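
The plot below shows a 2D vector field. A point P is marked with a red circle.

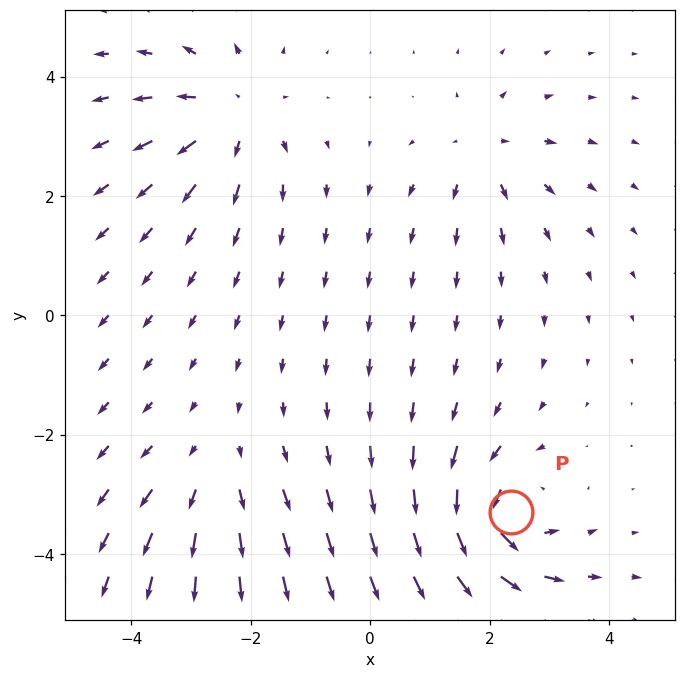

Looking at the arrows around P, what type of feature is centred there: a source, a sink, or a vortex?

At P (2.4, -3.3) the arrows circulate counterclockwise. Divergence ≈0, curl about +7 — near-zero divergence with nonzero curl is a vortex.

vortex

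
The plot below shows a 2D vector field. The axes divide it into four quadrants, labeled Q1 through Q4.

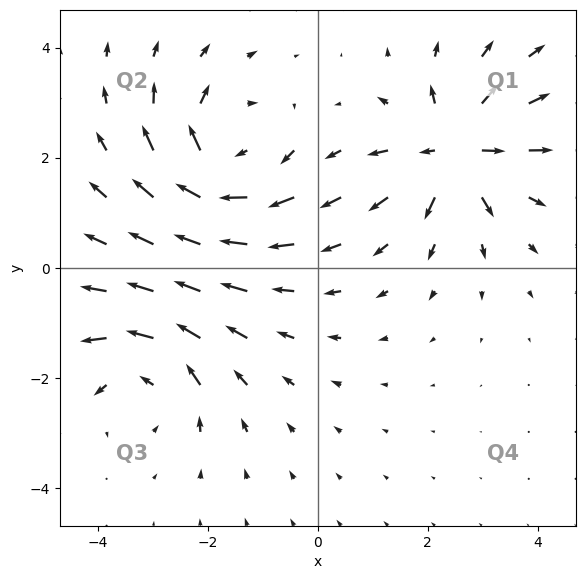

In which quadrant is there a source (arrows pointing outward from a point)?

The source sits at approximately (2.5, 2.1), which lies in quadrant Q1. The divergence there is about +6, positive as expected for a source.

Q1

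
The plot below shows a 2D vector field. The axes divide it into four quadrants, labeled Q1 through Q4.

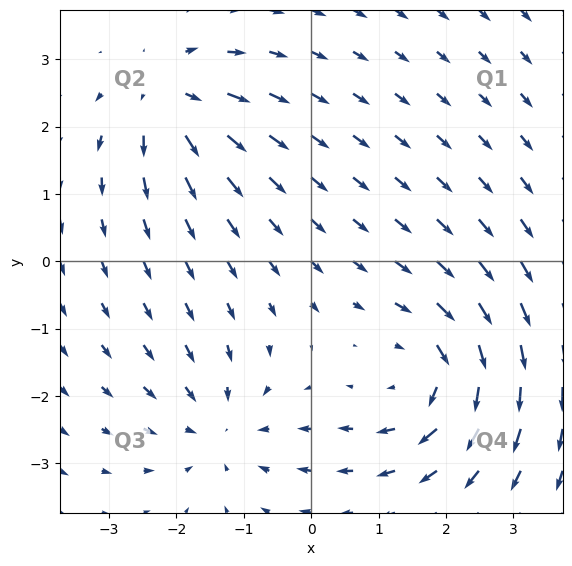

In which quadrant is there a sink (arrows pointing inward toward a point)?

Q3

The sink sits at approximately (-1.4, -2.5), which lies in quadrant Q3. The divergence there is about -3, negative as expected for a sink.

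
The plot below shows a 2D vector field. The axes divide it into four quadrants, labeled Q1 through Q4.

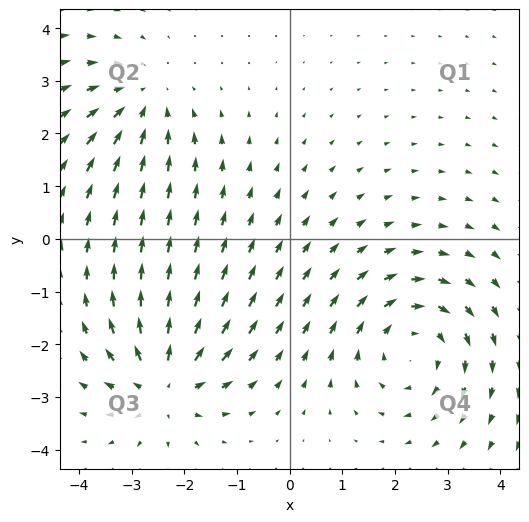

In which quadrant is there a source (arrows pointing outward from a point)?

Q3

The source sits at approximately (-2.4, -2.7), which lies in quadrant Q3. The divergence there is about +5, positive as expected for a source.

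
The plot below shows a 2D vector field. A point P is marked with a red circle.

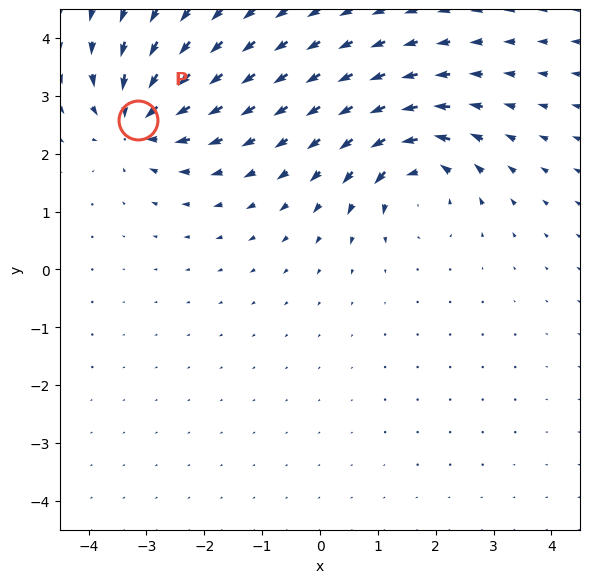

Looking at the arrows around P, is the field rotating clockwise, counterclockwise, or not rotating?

Near P at (-3.1, 2.6) the arrows show no circulation. The curl there is ≈0.

not rotating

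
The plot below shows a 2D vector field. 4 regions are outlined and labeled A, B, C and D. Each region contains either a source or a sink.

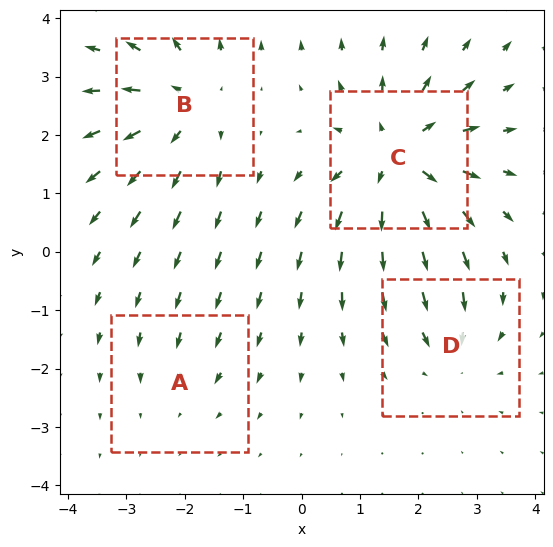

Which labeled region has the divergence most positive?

Divergence at each region's feature centre — A: about -2, B: about +4, C: about +6, D: about -3. Region C is most positive.

C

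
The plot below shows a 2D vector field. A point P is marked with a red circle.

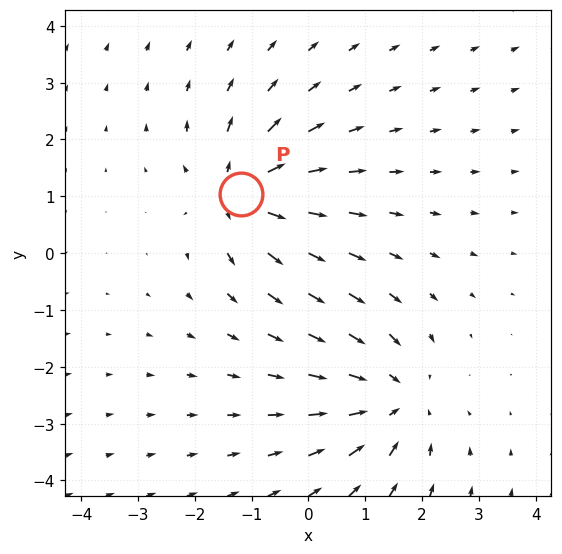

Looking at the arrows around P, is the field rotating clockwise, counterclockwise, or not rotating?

not rotating

Near P at (-1.2, 1.0) the arrows show no circulation. The curl there is ≈0.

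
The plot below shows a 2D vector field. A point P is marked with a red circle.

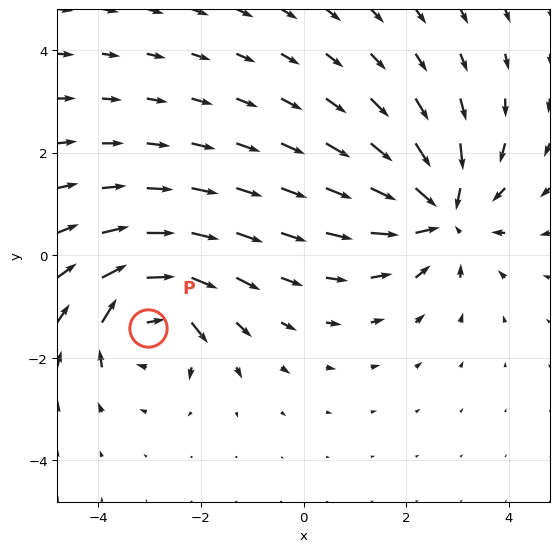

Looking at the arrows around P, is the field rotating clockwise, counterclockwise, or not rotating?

Near P at (-3.0, -1.4) the arrows circulate clockwise. The curl (z-component) there is about -4; negative curl means clockwise rotation.

clockwise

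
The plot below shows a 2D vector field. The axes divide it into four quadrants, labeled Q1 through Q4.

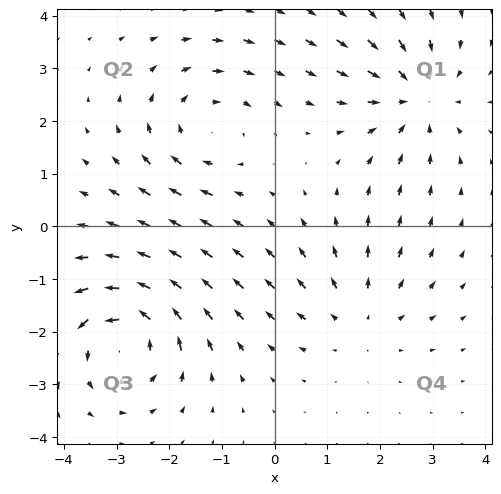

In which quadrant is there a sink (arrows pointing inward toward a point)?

The sink sits at approximately (2.7, 2.4), which lies in quadrant Q1. The divergence there is about -3, negative as expected for a sink.

Q1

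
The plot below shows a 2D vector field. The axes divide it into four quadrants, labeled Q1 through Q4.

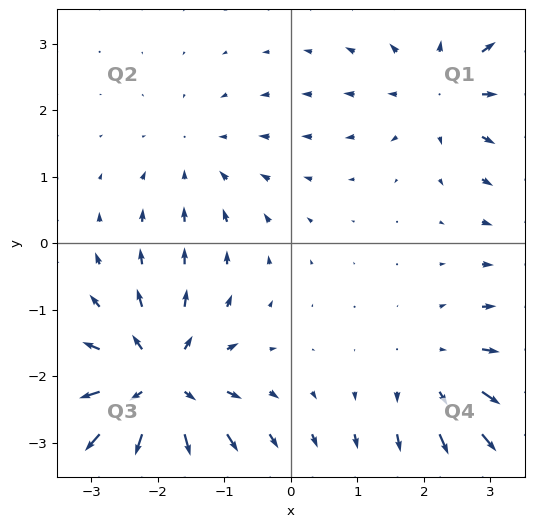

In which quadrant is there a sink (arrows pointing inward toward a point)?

The sink sits at approximately (-1.4, 1.3), which lies in quadrant Q2. The divergence there is about -2, negative as expected for a sink.

Q2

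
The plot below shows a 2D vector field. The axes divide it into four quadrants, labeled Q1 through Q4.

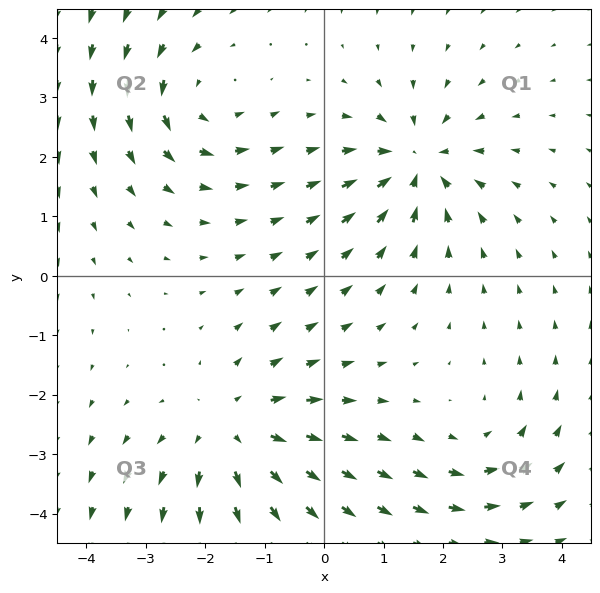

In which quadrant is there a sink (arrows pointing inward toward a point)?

Q1

The sink sits at approximately (1.6, 1.9), which lies in quadrant Q1. The divergence there is about -5, negative as expected for a sink.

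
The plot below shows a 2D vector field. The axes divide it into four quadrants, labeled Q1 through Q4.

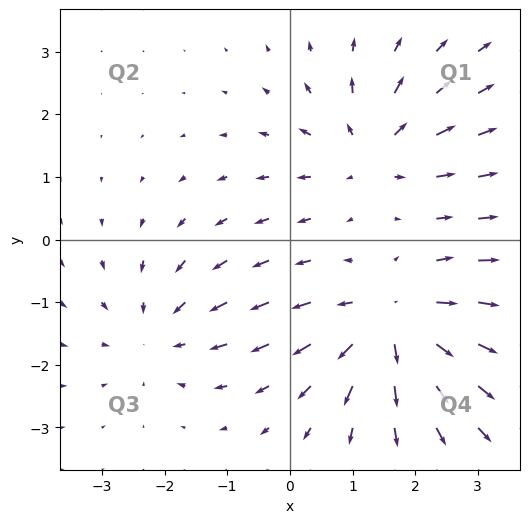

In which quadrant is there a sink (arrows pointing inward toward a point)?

The sink sits at approximately (-2.1, -1.5), which lies in quadrant Q3. The divergence there is about -3, negative as expected for a sink.

Q3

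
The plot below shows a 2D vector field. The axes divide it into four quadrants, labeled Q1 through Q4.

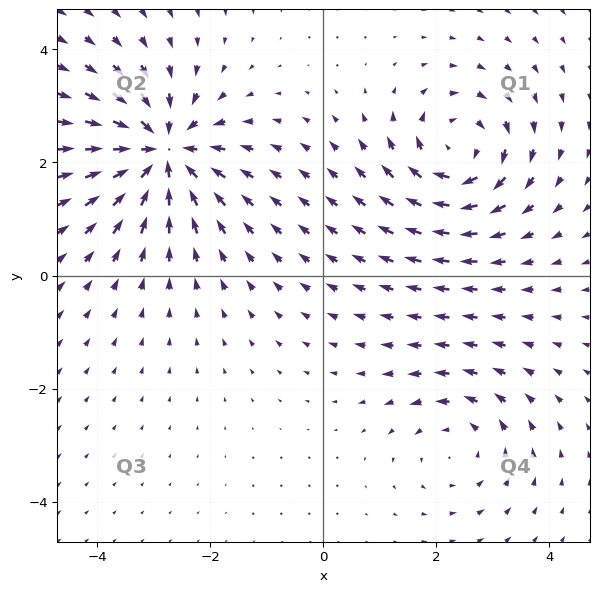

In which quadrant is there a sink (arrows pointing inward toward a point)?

The sink sits at approximately (-2.8, 2.2), which lies in quadrant Q2. The divergence there is about -6, negative as expected for a sink.

Q2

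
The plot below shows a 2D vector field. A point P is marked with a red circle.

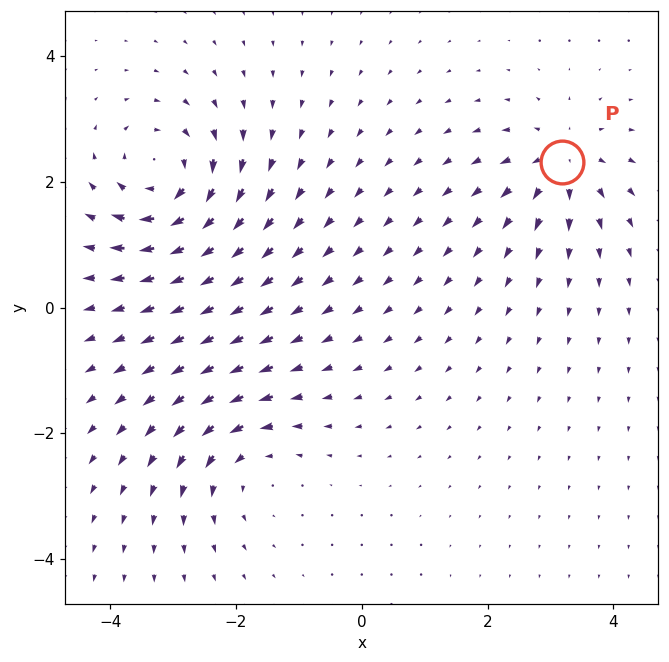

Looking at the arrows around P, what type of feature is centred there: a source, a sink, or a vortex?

At P (3.2, 2.3) the arrows spread outward. Divergence about +5, curl ≈0 — positive divergence with near-zero curl is a source.

source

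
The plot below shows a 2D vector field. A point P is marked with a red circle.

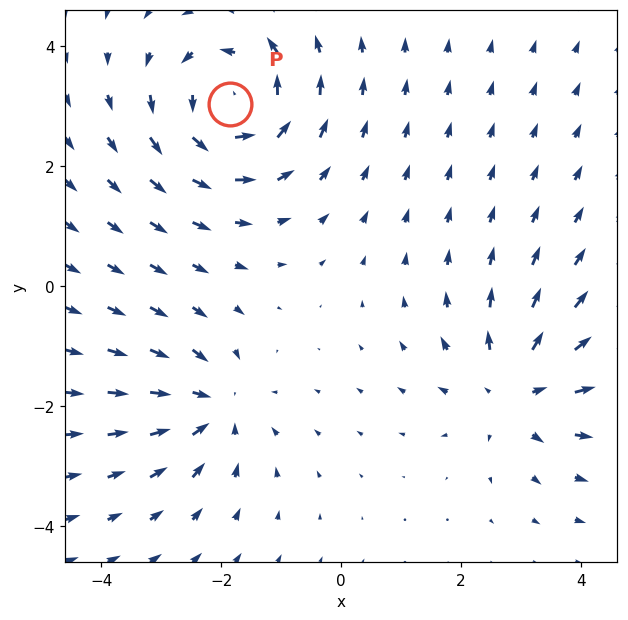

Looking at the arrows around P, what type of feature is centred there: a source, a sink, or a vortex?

At P (-1.9, 3.0) the arrows circulate counterclockwise. Divergence ≈0, curl about +5 — near-zero divergence with nonzero curl is a vortex.

vortex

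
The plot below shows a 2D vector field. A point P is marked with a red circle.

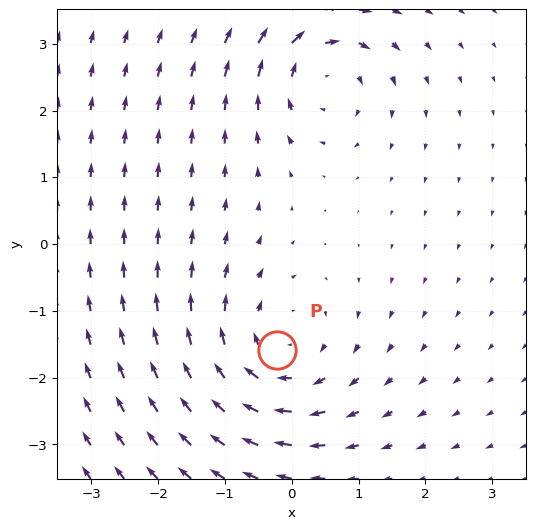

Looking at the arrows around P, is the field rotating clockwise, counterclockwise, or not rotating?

clockwise

Near P at (-0.2, -1.6) the arrows circulate clockwise. The curl (z-component) there is about -4; negative curl means clockwise rotation.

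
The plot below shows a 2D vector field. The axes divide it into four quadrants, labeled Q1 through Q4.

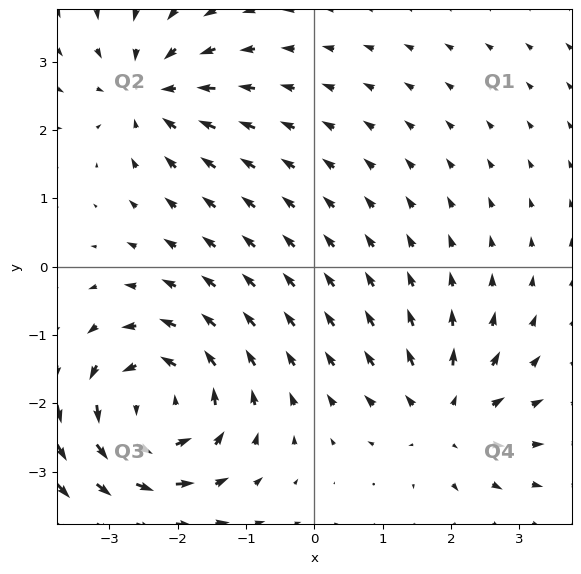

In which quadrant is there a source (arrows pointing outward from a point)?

Q4

The source sits at approximately (1.9, -2.2), which lies in quadrant Q4. The divergence there is about +3, positive as expected for a source.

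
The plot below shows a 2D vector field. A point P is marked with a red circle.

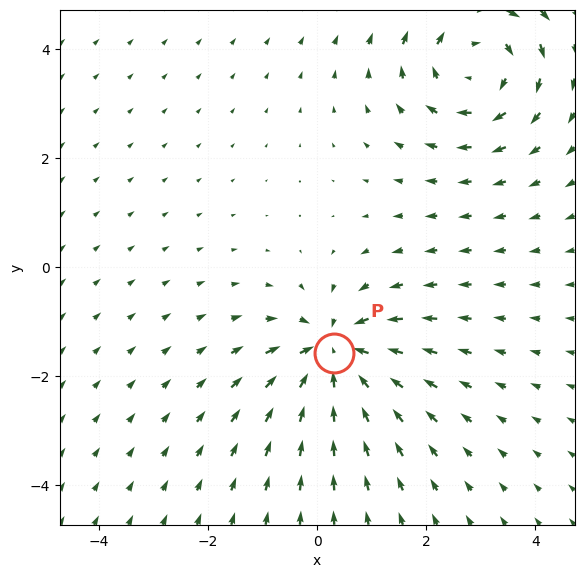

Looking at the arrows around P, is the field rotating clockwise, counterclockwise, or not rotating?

Near P at (0.3, -1.6) the arrows show no circulation. The curl there is ≈0.

not rotating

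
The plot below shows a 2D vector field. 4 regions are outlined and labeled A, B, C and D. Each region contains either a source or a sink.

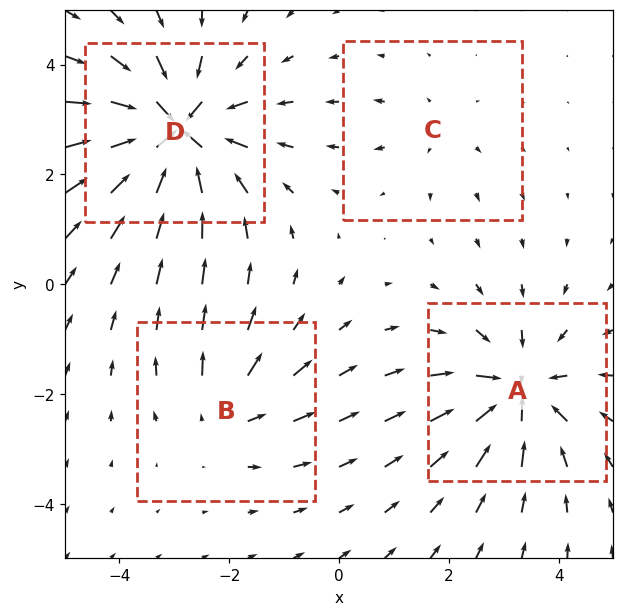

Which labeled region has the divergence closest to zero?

Divergence at each region's feature centre — A: about -6, B: about +4, C: about +2, D: about -8. Region C is closest to zero.

C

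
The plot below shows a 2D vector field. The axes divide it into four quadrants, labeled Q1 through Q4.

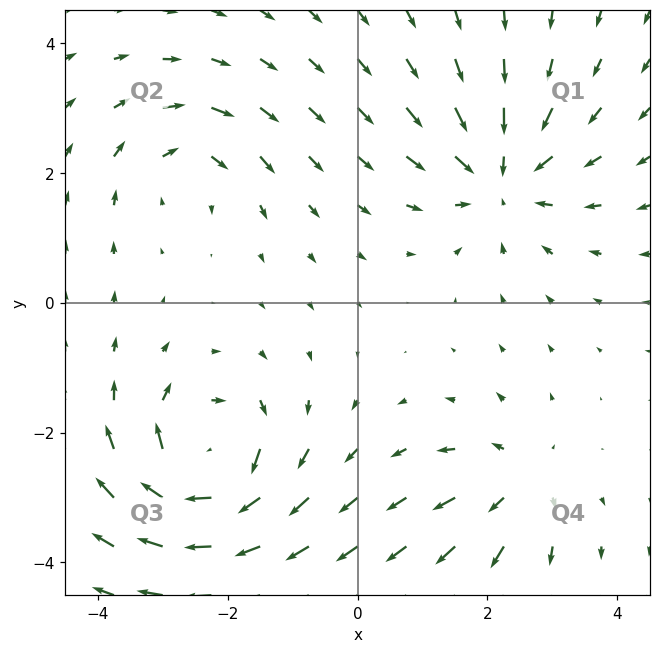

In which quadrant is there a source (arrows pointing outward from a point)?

Q4

The source sits at approximately (2.5, -2.8), which lies in quadrant Q4. The divergence there is about +4, positive as expected for a source.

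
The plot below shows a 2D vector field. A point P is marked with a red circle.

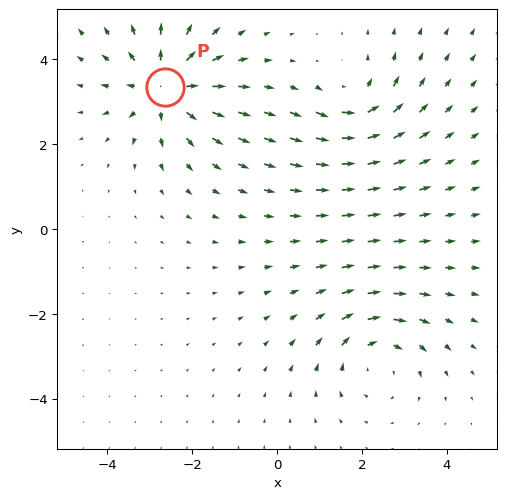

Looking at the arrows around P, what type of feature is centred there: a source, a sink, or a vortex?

source

At P (-2.6, 3.3) the arrows spread outward. Divergence about +5, curl ≈0 — positive divergence with near-zero curl is a source.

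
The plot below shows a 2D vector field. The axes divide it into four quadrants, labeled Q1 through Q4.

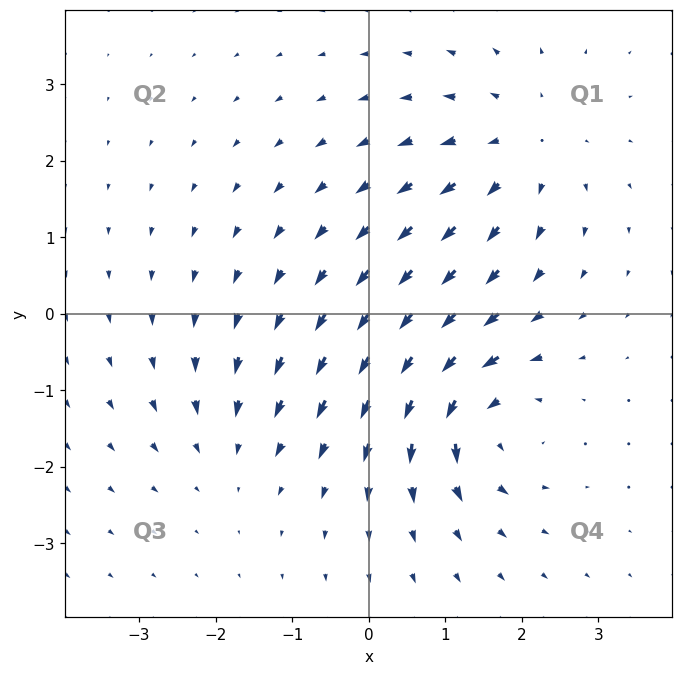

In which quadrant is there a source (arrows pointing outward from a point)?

Q1

The source sits at approximately (2.0, 2.2), which lies in quadrant Q1. The divergence there is about +3, positive as expected for a source.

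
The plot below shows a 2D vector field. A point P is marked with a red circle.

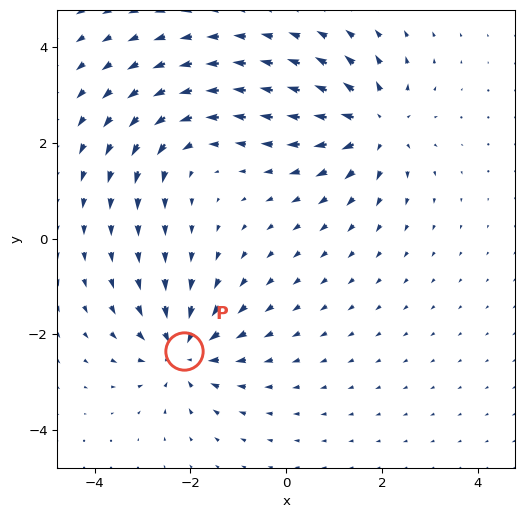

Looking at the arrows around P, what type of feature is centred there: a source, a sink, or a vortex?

sink

At P (-2.1, -2.4) the arrows converge inward. Divergence about -5, curl ≈0 — negative divergence with near-zero curl is a sink.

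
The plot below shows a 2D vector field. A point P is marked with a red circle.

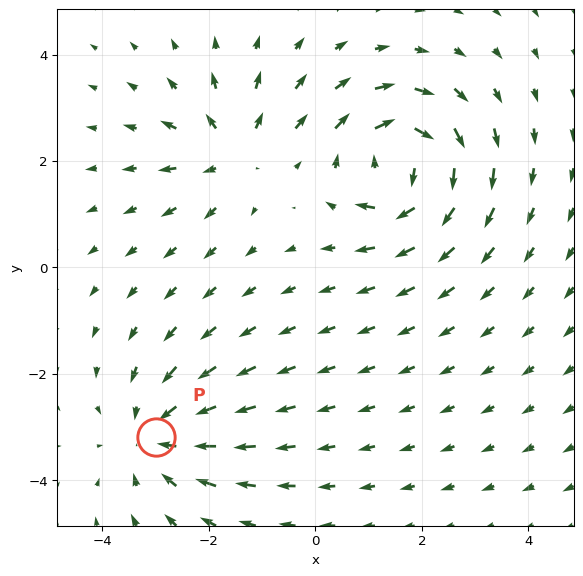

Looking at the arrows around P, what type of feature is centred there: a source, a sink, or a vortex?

sink

At P (-3.0, -3.2) the arrows converge inward. Divergence about -3, curl ≈0 — negative divergence with near-zero curl is a sink.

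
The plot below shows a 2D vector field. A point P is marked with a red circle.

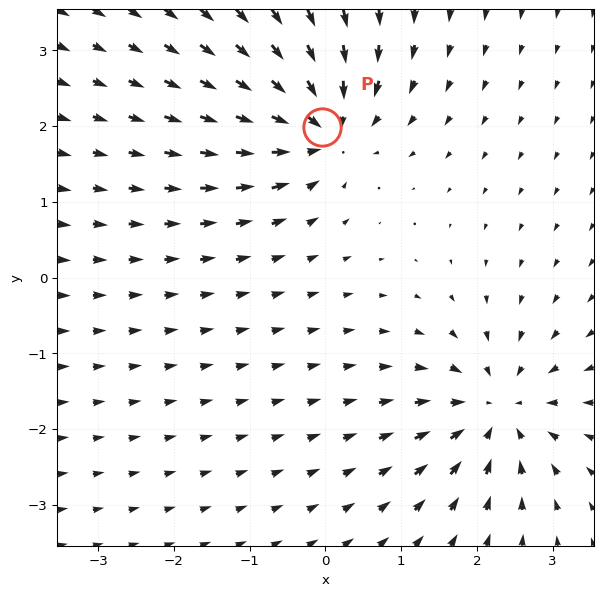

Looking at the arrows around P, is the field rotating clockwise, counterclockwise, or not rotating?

not rotating

Near P at (-0.0, 2.0) the arrows show no circulation. The curl there is ≈0.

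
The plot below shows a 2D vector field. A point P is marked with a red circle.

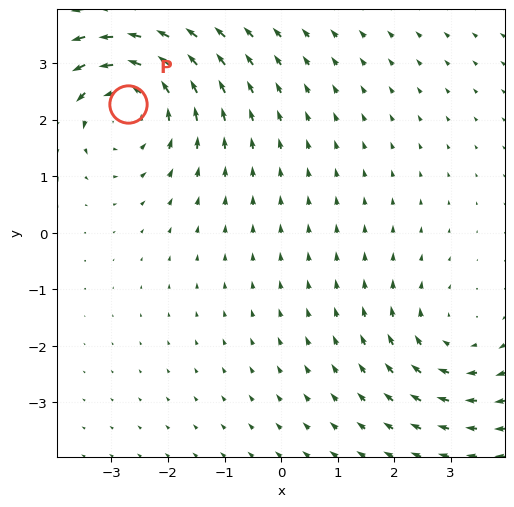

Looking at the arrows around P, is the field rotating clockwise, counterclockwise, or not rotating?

Near P at (-2.7, 2.3) the arrows circulate counterclockwise. The curl (z-component) there is about +4; positive curl means counterclockwise rotation.

counterclockwise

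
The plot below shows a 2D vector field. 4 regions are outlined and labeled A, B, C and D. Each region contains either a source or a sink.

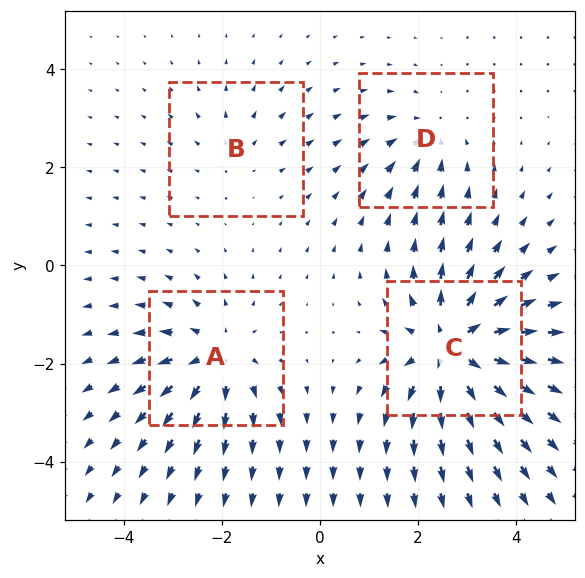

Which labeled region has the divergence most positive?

Divergence at each region's feature centre — A: about +5, B: about +2, C: about +8, D: about -3. Region C is most positive.

C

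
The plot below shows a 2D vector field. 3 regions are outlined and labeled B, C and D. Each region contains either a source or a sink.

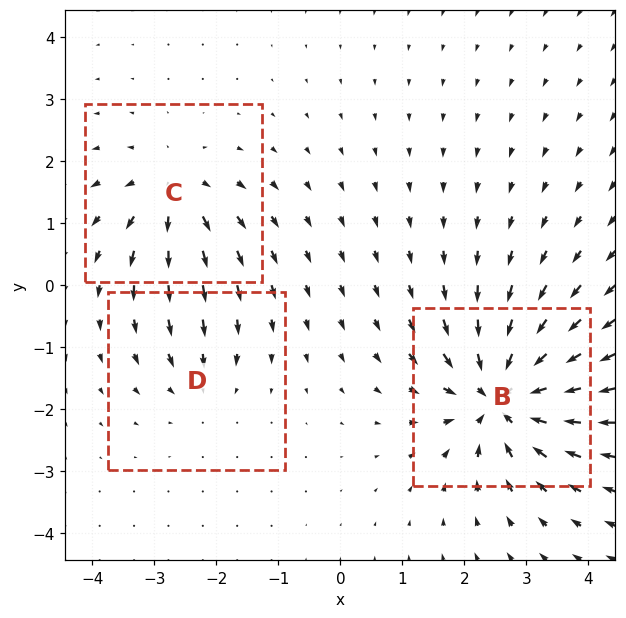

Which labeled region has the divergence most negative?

Divergence at each region's feature centre — B: about -7, C: about +4, D: about -2. Region B is most negative.

B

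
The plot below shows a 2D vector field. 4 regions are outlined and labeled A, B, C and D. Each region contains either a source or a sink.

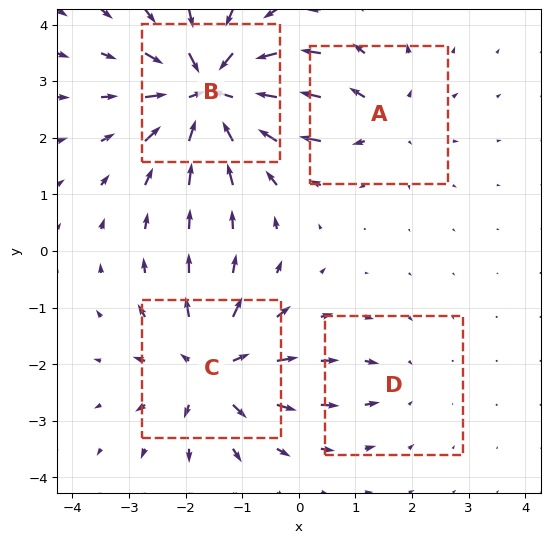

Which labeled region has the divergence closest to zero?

Divergence at each region's feature centre — A: about +4, B: about -8, C: about +6, D: about -2. Region D is closest to zero.

D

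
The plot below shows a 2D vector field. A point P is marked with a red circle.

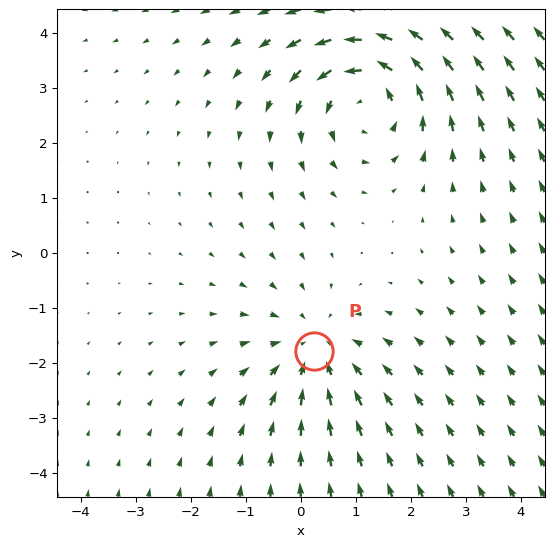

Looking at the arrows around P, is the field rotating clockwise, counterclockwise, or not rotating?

Near P at (0.2, -1.8) the arrows show no circulation. The curl there is ≈0.

not rotating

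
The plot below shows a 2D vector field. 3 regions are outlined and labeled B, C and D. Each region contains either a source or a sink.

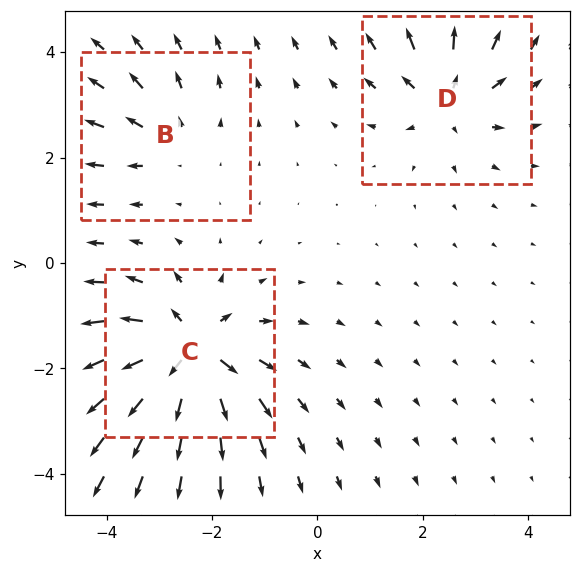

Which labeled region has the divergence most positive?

Divergence at each region's feature centre — B: about +3, C: about +6, D: about +4. Region C is most positive.

C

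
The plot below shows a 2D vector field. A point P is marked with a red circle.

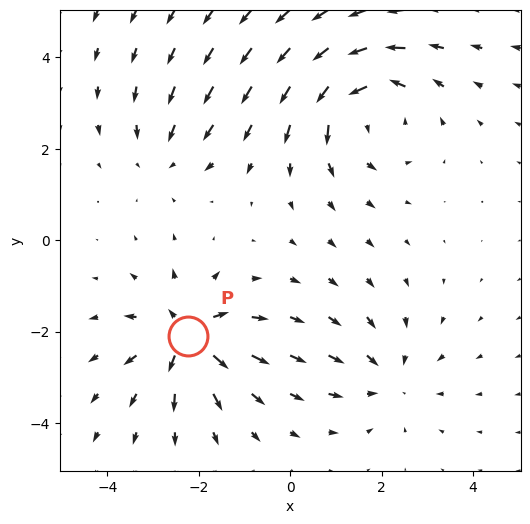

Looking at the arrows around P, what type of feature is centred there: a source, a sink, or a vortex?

source

At P (-2.2, -2.1) the arrows spread outward. Divergence about +5, curl ≈0 — positive divergence with near-zero curl is a source.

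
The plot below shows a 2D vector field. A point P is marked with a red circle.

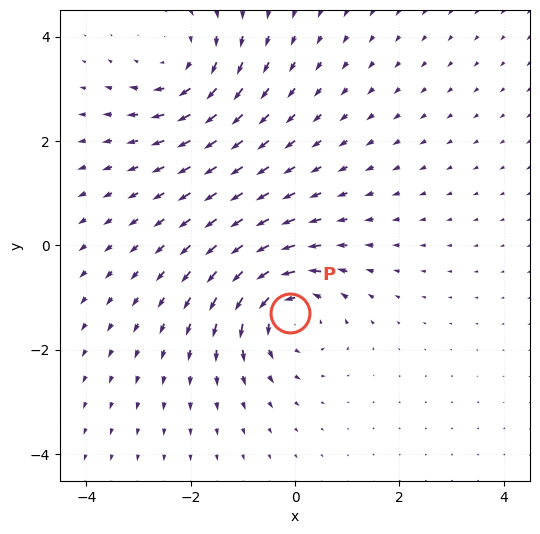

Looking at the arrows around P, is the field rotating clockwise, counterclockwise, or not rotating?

counterclockwise

Near P at (-0.1, -1.3) the arrows circulate counterclockwise. The curl (z-component) there is about +5; positive curl means counterclockwise rotation.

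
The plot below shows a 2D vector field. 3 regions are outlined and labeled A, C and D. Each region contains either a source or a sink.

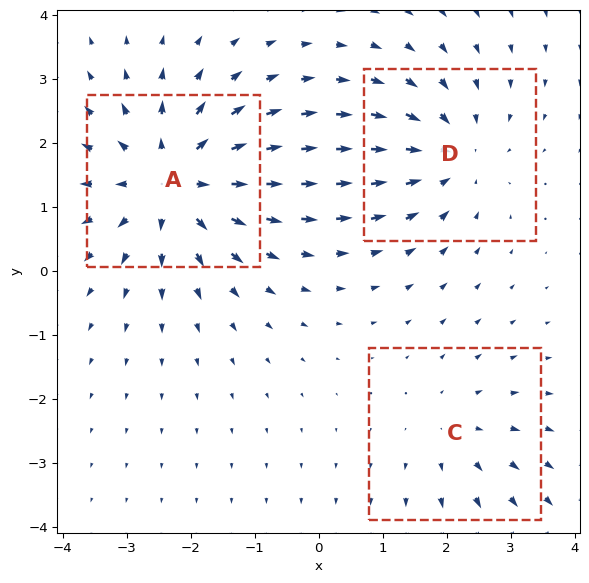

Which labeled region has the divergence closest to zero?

C

Divergence at each region's feature centre — A: about +4, C: about +2, D: about -3. Region C is closest to zero.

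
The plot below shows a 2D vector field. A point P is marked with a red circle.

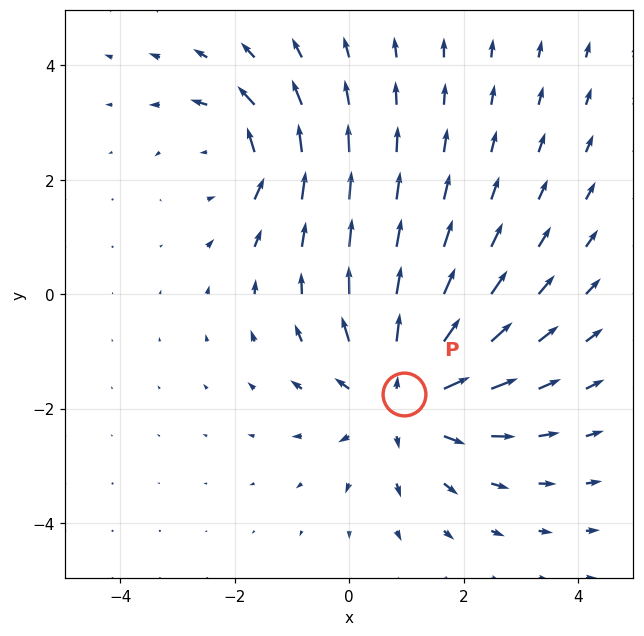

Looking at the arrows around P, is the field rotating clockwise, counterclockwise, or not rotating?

Near P at (1.0, -1.8) the arrows show no circulation. The curl there is ≈0.

not rotating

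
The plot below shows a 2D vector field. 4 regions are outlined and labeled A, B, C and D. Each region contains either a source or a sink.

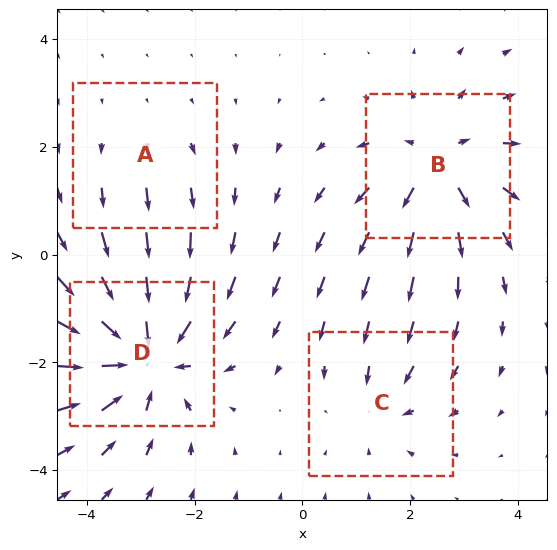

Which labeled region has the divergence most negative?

D

Divergence at each region's feature centre — A: about +2, B: about +5, C: about -3, D: about -7. Region D is most negative.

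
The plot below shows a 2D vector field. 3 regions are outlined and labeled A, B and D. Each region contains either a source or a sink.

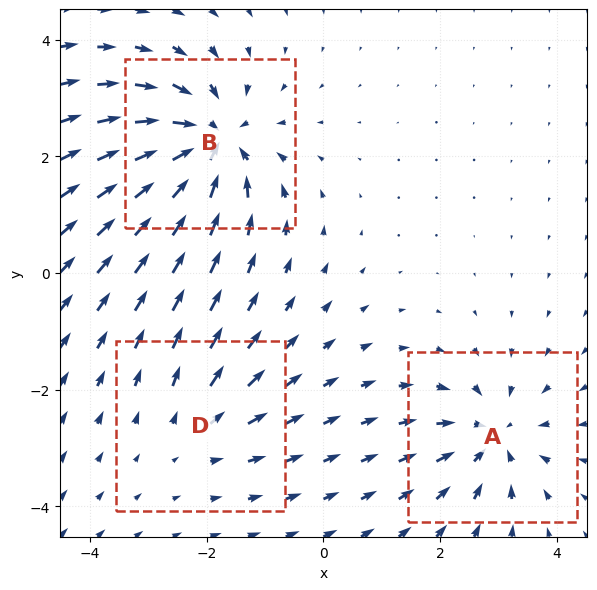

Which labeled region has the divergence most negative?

Divergence at each region's feature centre — A: about -4, B: about -5, D: about +2. Region B is most negative.

B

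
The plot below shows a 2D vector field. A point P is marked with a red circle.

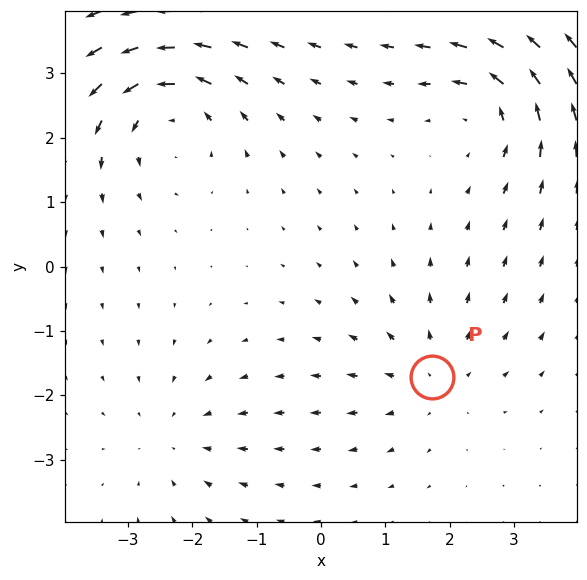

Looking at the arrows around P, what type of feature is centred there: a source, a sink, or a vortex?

source

At P (1.7, -1.7) the arrows spread outward. Divergence about +3, curl ≈0 — positive divergence with near-zero curl is a source.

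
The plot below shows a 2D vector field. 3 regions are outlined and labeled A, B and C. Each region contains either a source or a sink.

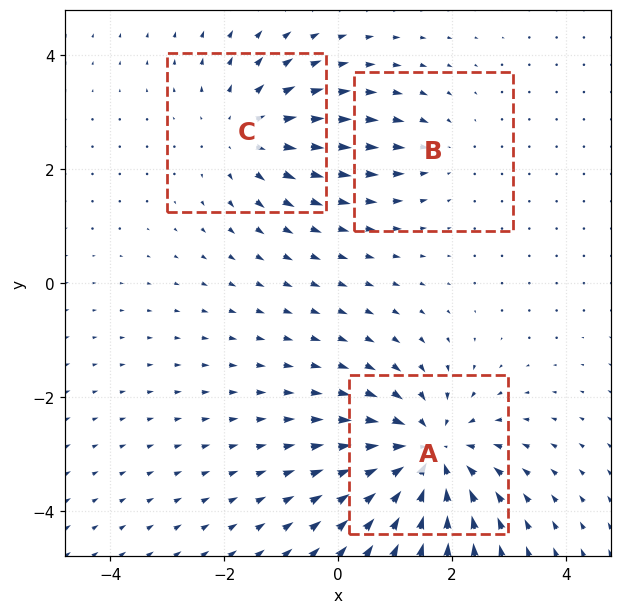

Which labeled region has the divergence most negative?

A

Divergence at each region's feature centre — A: about -5, B: about -2, C: about +3. Region A is most negative.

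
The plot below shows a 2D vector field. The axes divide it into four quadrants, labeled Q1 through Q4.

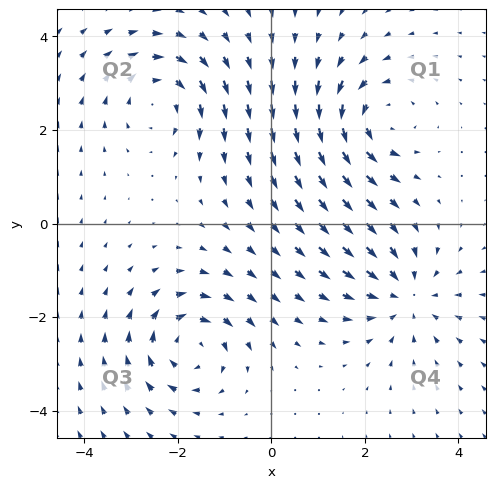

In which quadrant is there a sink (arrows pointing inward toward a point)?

Q4

The sink sits at approximately (2.9, -1.5), which lies in quadrant Q4. The divergence there is about -4, negative as expected for a sink.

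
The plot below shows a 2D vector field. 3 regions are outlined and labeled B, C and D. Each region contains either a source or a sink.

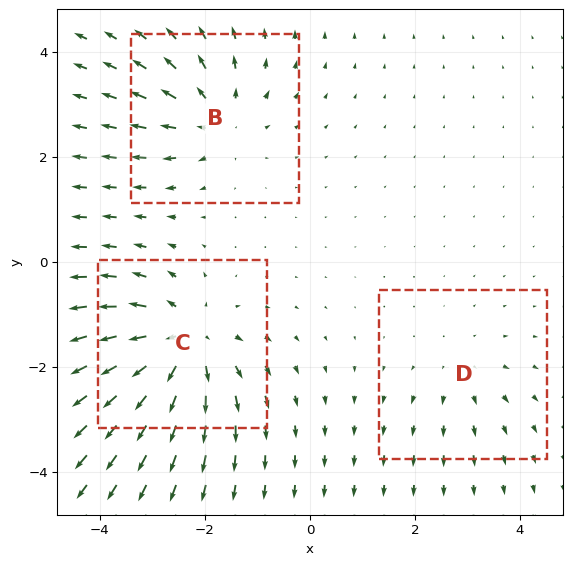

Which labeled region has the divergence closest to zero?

D

Divergence at each region's feature centre — B: about +3, C: about +5, D: about +2. Region D is closest to zero.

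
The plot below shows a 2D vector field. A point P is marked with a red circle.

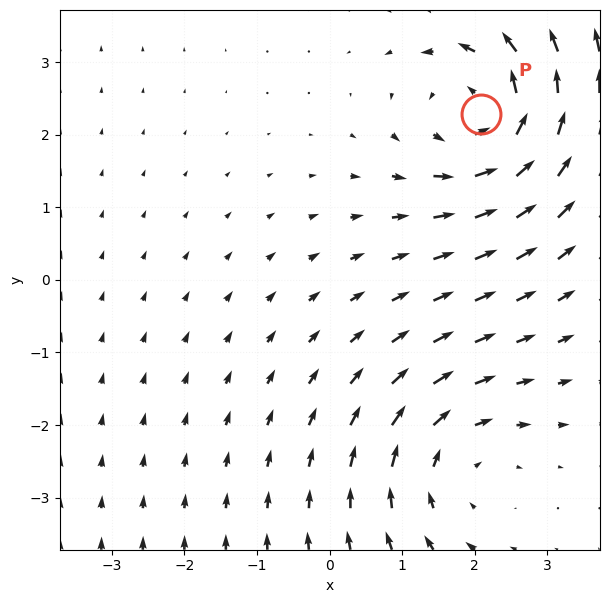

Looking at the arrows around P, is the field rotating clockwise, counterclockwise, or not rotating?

counterclockwise

Near P at (2.1, 2.3) the arrows circulate counterclockwise. The curl (z-component) there is about +5; positive curl means counterclockwise rotation.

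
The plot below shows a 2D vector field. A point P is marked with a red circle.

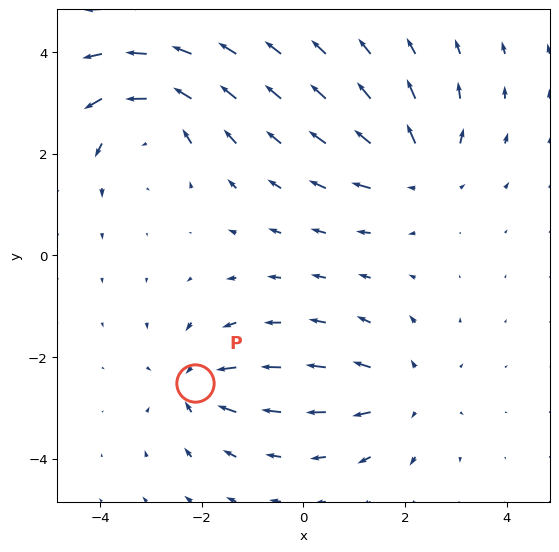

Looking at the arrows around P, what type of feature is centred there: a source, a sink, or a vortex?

sink

At P (-2.1, -2.5) the arrows converge inward. Divergence about -4, curl ≈0 — negative divergence with near-zero curl is a sink.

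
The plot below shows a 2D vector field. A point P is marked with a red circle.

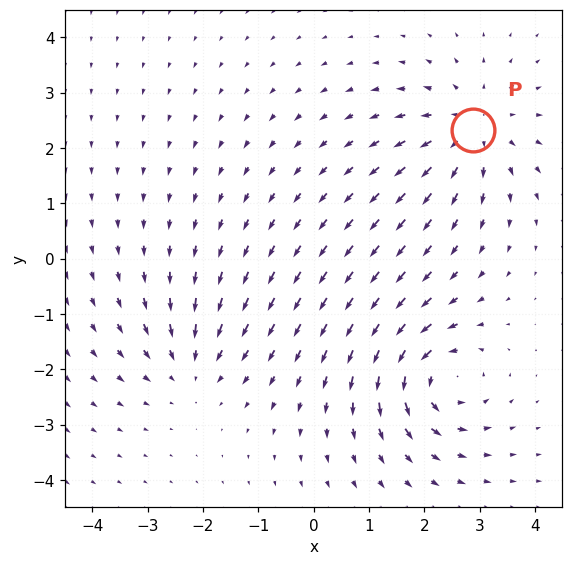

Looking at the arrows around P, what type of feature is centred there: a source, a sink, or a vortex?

At P (2.9, 2.3) the arrows spread outward. Divergence about +4, curl ≈0 — positive divergence with near-zero curl is a source.

source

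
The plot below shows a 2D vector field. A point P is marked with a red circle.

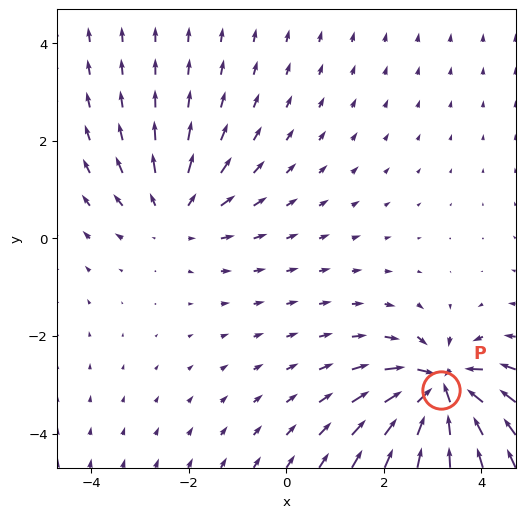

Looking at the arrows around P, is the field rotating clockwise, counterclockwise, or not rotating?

Near P at (3.2, -3.1) the arrows show no circulation. The curl there is ≈0.

not rotating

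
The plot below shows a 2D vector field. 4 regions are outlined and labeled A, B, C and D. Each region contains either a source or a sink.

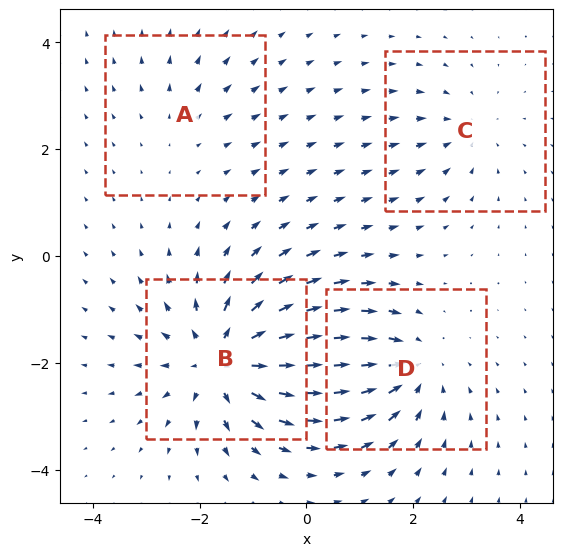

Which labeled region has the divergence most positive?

Divergence at each region's feature centre — A: about +2, B: about +7, C: about -3, D: about -5. Region B is most positive.

B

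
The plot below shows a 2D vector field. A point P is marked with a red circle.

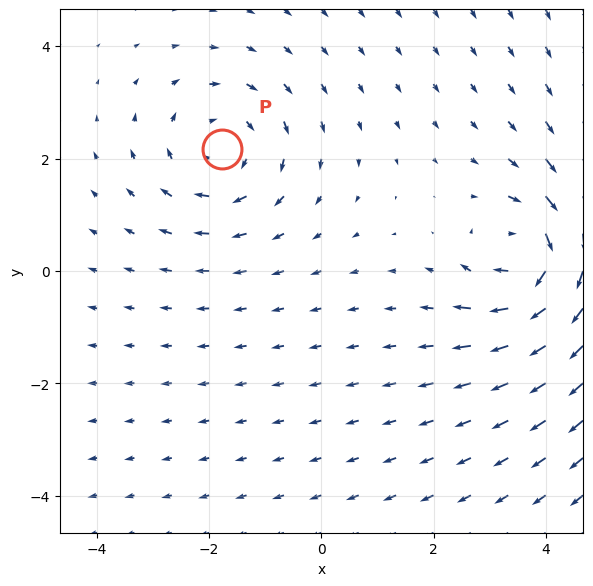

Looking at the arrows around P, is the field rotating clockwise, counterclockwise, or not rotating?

clockwise

Near P at (-1.8, 2.2) the arrows circulate clockwise. The curl (z-component) there is about -3; negative curl means clockwise rotation.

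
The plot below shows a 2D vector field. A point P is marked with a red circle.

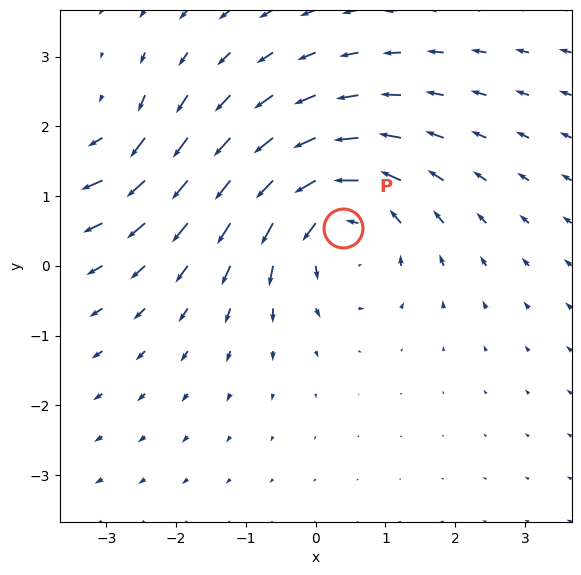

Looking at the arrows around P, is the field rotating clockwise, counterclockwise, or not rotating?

counterclockwise

Near P at (0.4, 0.5) the arrows circulate counterclockwise. The curl (z-component) there is about +4; positive curl means counterclockwise rotation.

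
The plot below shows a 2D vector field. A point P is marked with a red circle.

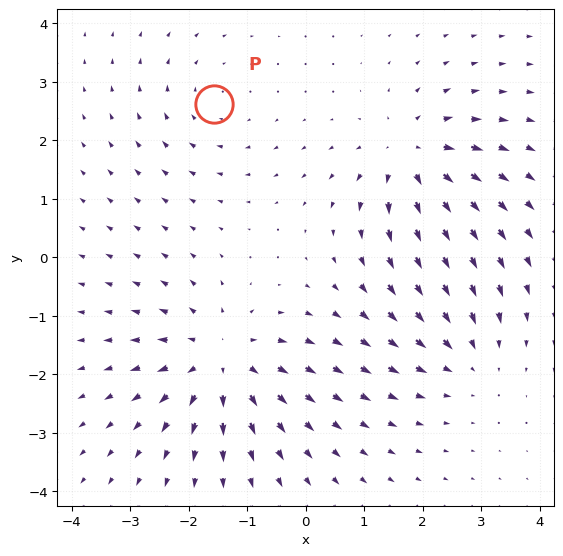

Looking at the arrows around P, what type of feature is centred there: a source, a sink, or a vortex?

At P (-1.6, 2.6) the arrows circulate clockwise. Divergence ≈0, curl about -2 — near-zero divergence with nonzero curl is a vortex.

vortex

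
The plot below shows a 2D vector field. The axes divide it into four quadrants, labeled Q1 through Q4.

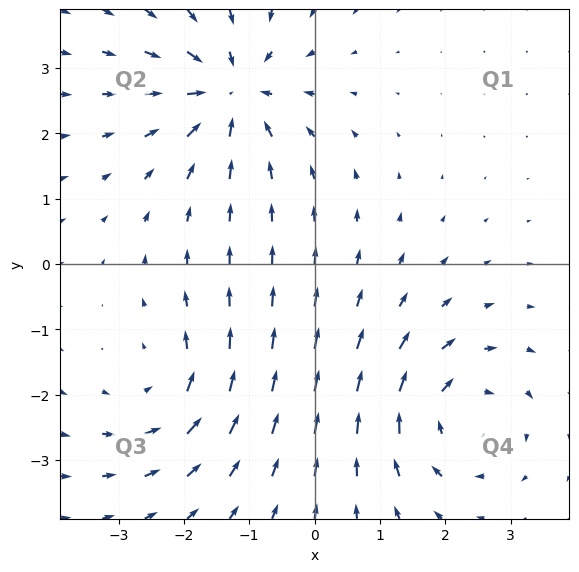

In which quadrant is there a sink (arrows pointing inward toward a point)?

The sink sits at approximately (-1.3, 2.6), which lies in quadrant Q2. The divergence there is about -6, negative as expected for a sink.

Q2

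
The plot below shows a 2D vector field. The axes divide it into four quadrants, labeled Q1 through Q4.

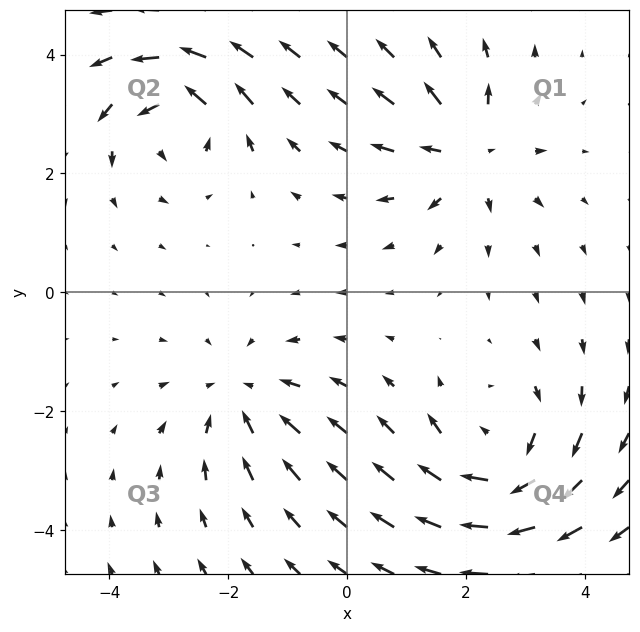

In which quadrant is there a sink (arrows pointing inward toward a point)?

Q3

The sink sits at approximately (-1.8, -1.8), which lies in quadrant Q3. The divergence there is about -4, negative as expected for a sink.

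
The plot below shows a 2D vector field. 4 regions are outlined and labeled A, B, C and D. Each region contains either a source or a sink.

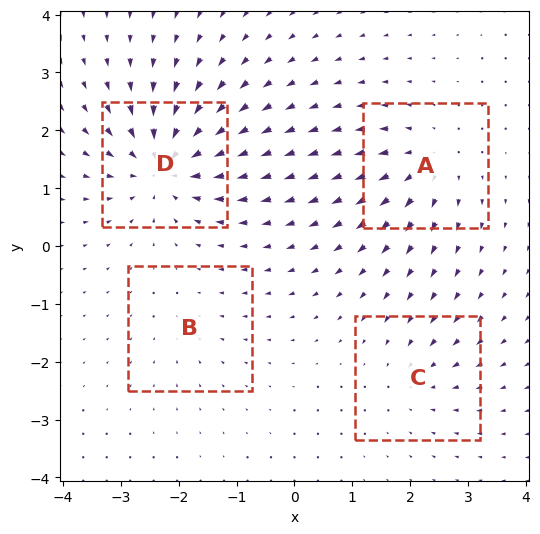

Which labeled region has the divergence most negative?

Divergence at each region's feature centre — A: about +5, B: about -2, C: about -4, D: about -9. Region D is most negative.

D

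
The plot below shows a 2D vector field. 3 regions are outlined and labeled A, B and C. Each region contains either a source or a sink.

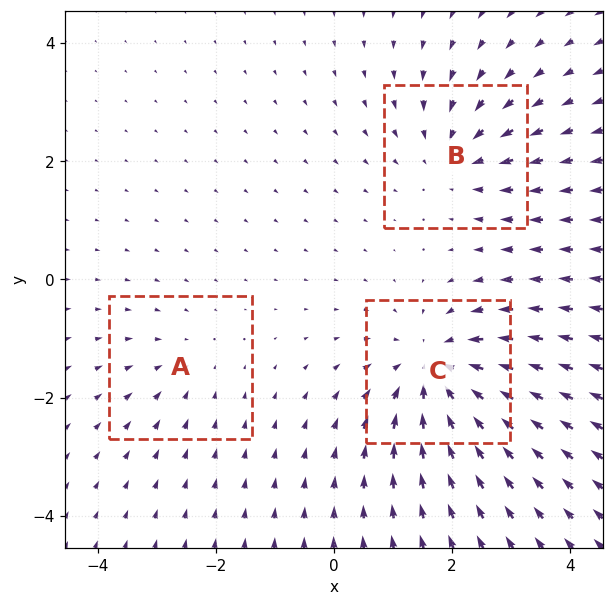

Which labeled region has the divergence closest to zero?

Divergence at each region's feature centre — A: about -2, B: about -3, C: about -5. Region A is closest to zero.

A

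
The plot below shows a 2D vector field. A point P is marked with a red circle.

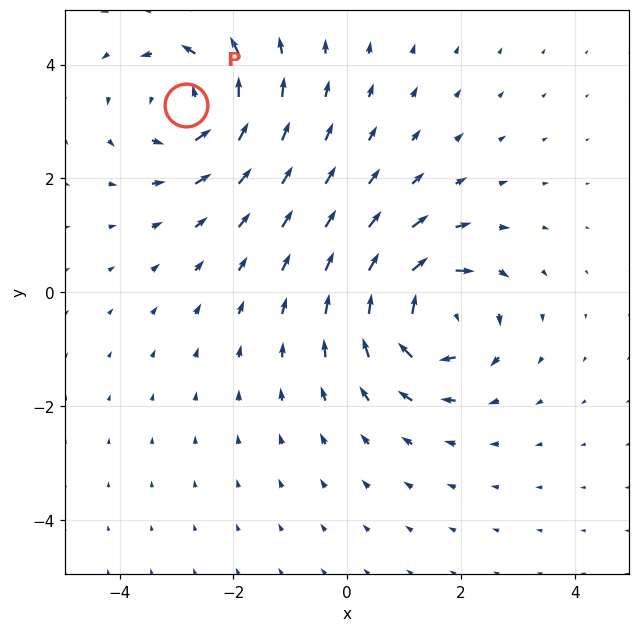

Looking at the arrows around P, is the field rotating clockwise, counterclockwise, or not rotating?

Near P at (-2.8, 3.3) the arrows circulate counterclockwise. The curl (z-component) there is about +5; positive curl means counterclockwise rotation.

counterclockwise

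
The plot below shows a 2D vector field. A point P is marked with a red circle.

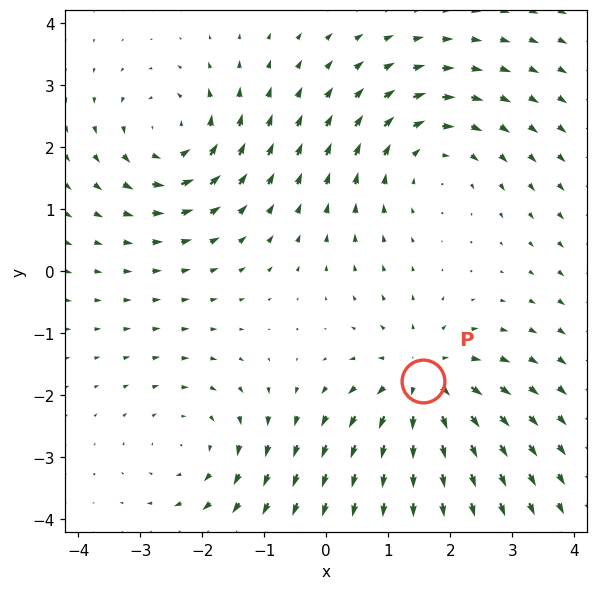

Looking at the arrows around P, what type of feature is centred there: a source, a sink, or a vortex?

At P (1.6, -1.8) the arrows spread outward. Divergence about +4, curl ≈0 — positive divergence with near-zero curl is a source.

source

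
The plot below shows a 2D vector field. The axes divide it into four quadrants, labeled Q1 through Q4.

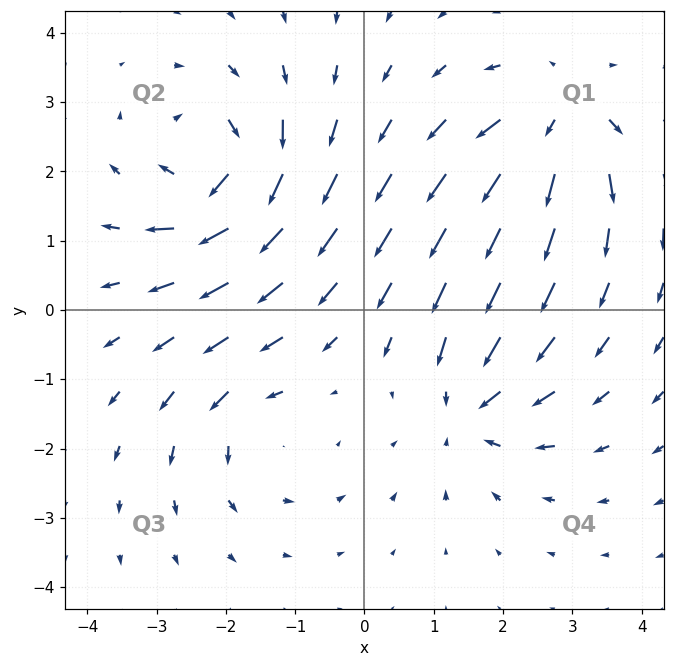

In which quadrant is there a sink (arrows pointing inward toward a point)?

Q4

The sink sits at approximately (1.5, -1.4), which lies in quadrant Q4. The divergence there is about -5, negative as expected for a sink.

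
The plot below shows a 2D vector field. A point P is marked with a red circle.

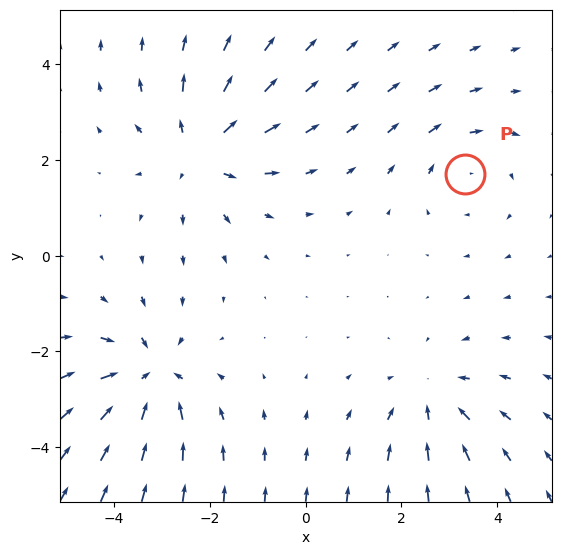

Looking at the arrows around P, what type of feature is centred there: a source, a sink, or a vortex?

At P (3.3, 1.7) the arrows circulate clockwise. Divergence ≈0, curl about -2 — near-zero divergence with nonzero curl is a vortex.

vortex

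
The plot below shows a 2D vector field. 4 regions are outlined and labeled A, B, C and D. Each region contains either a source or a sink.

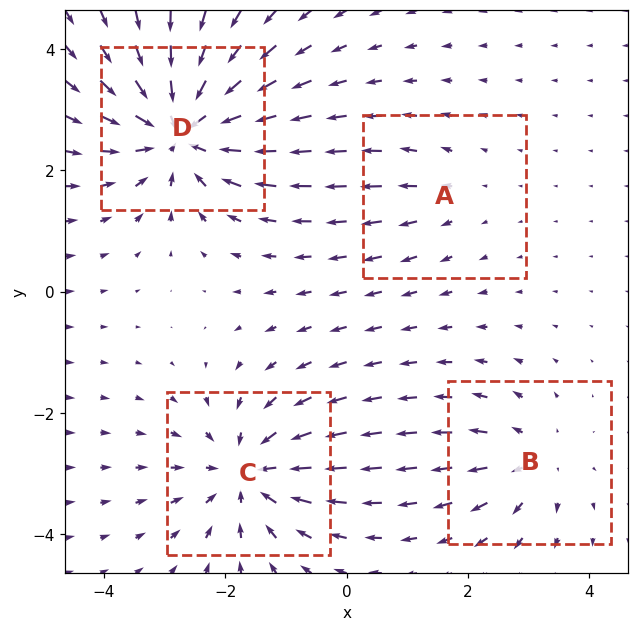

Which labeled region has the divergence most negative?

D

Divergence at each region's feature centre — A: about +2, B: about +4, C: about -6, D: about -8. Region D is most negative.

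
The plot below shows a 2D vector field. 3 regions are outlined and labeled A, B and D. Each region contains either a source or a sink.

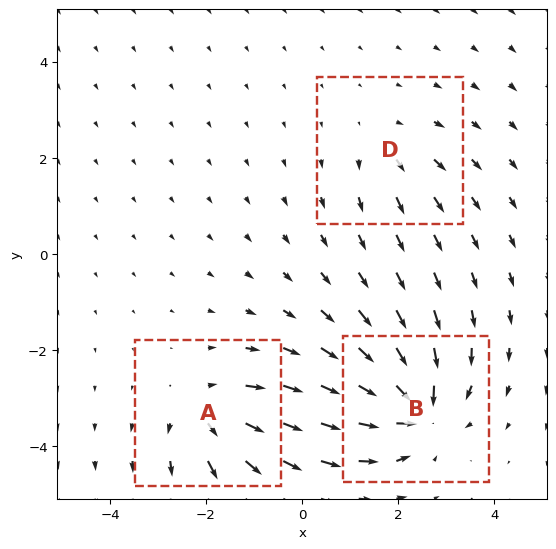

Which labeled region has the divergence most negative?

Divergence at each region's feature centre — A: about +4, B: about -6, D: about +2. Region B is most negative.

B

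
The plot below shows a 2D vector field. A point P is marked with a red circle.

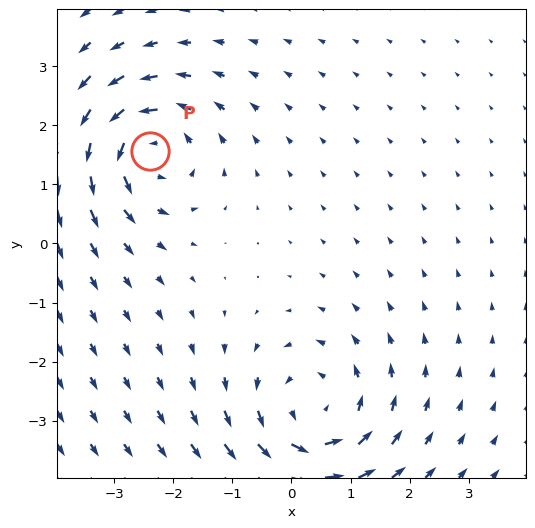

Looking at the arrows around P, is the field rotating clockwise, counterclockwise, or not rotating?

Near P at (-2.4, 1.6) the arrows circulate counterclockwise. The curl (z-component) there is about +5; positive curl means counterclockwise rotation.

counterclockwise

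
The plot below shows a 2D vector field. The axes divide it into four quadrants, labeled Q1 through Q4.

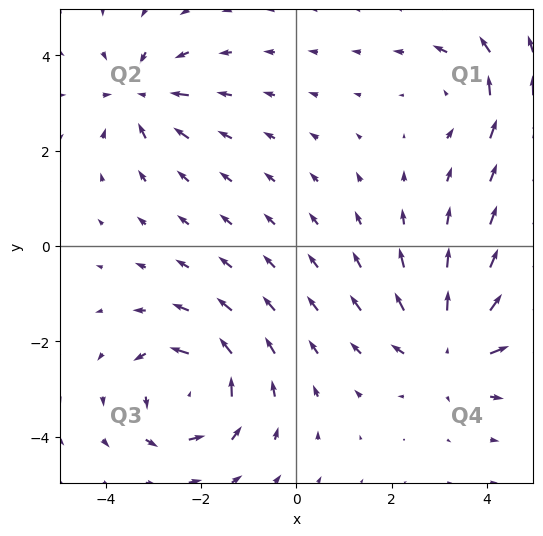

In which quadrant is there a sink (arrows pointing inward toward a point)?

Q2

The sink sits at approximately (-3.3, 3.2), which lies in quadrant Q2. The divergence there is about -4, negative as expected for a sink.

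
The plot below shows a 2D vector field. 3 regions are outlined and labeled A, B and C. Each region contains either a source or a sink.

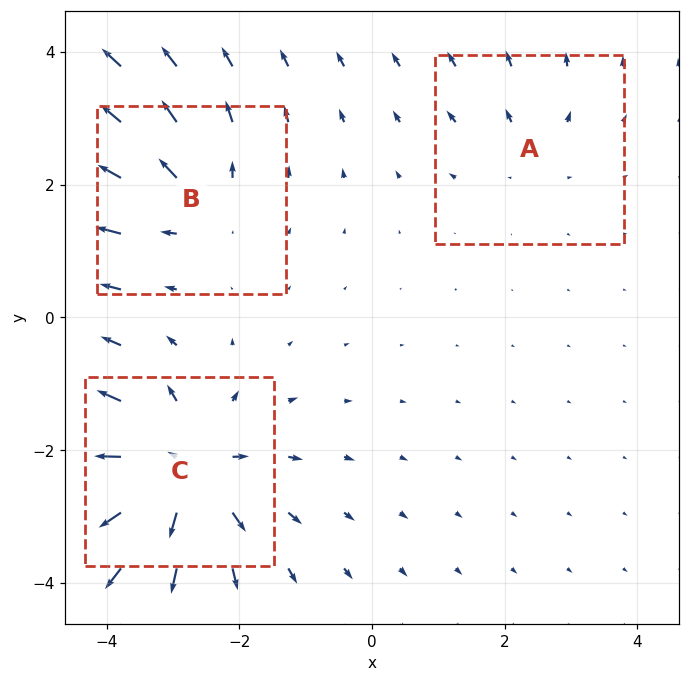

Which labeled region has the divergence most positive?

C

Divergence at each region's feature centre — A: about +2, B: about +3, C: about +6. Region C is most positive.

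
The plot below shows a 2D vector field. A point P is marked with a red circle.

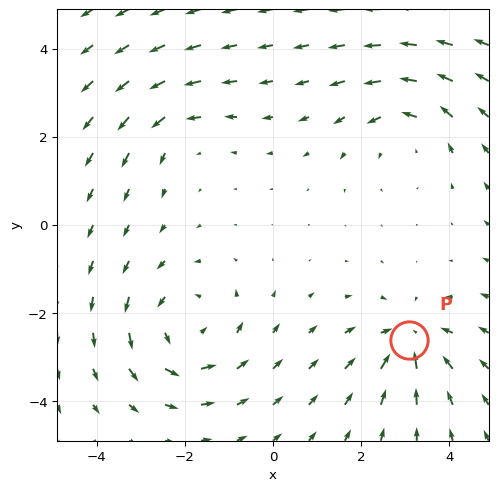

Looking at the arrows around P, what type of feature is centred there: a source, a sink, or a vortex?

sink

At P (3.1, -2.6) the arrows converge inward. Divergence about -4, curl ≈0 — negative divergence with near-zero curl is a sink.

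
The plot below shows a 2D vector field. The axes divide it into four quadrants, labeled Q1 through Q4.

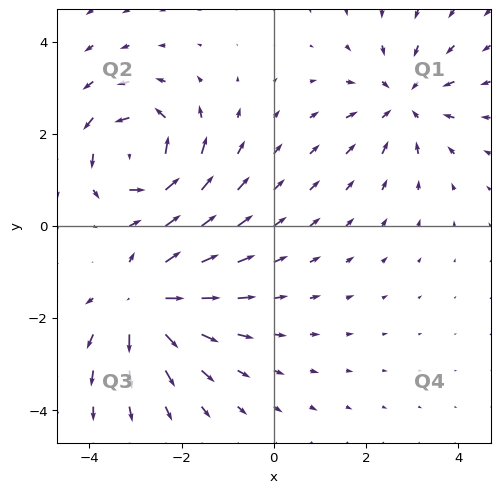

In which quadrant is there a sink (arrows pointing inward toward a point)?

Q1

The sink sits at approximately (2.8, 2.7), which lies in quadrant Q1. The divergence there is about -3, negative as expected for a sink.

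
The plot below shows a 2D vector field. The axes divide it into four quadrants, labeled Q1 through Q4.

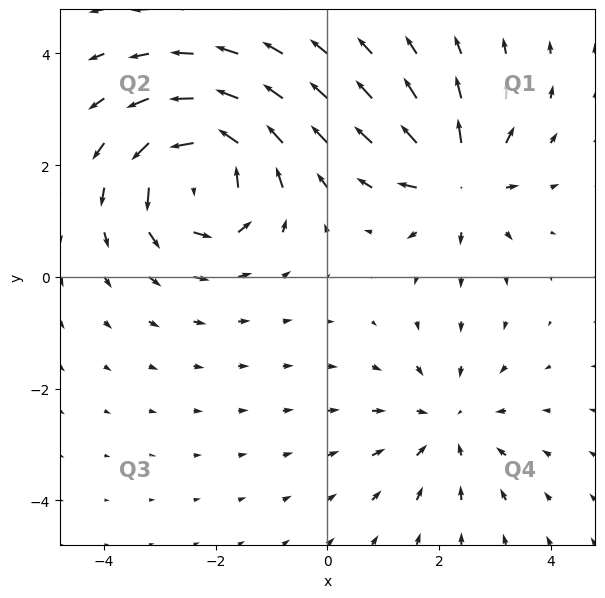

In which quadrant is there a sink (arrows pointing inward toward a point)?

Q4

The sink sits at approximately (2.1, -2.6), which lies in quadrant Q4. The divergence there is about -2, negative as expected for a sink.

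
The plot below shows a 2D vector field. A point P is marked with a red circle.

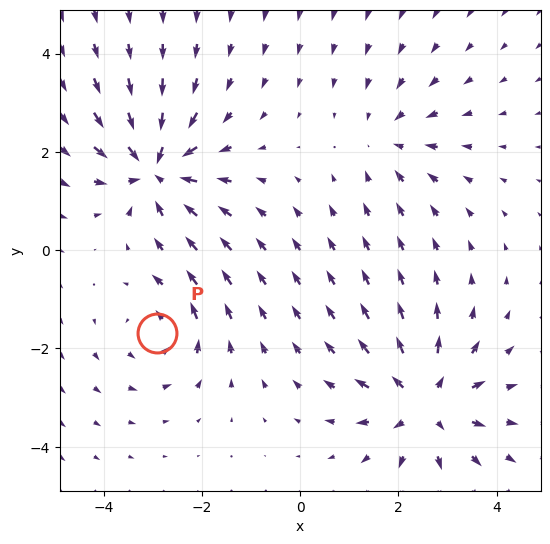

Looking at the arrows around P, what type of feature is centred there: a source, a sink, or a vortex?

At P (-2.9, -1.7) the arrows circulate counterclockwise. Divergence ≈0, curl about +3 — near-zero divergence with nonzero curl is a vortex.

vortex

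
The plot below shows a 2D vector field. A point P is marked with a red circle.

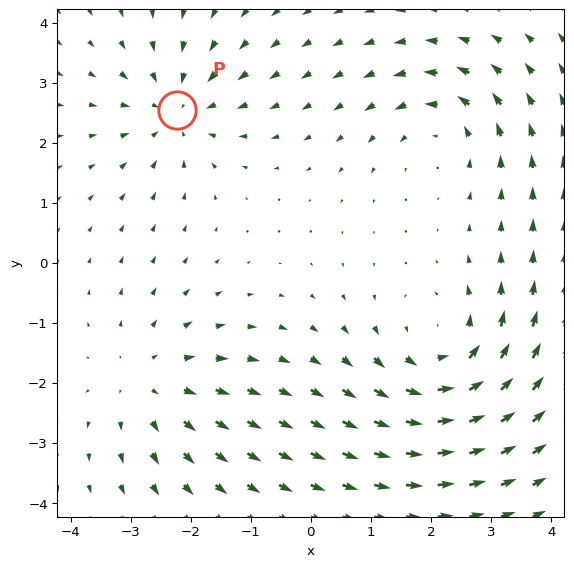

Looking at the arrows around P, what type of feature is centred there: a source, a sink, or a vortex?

At P (-2.2, 2.5) the arrows converge inward. Divergence about -3, curl ≈0 — negative divergence with near-zero curl is a sink.

sink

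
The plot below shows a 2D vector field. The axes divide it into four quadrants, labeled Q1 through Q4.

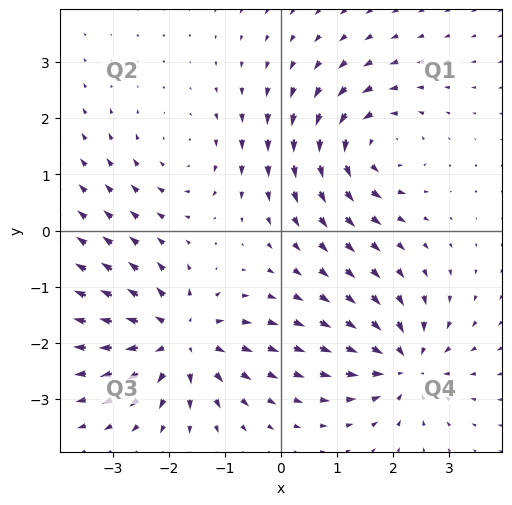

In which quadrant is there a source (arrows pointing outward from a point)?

The source sits at approximately (-1.8, -1.9), which lies in quadrant Q3. The divergence there is about +6, positive as expected for a source.

Q3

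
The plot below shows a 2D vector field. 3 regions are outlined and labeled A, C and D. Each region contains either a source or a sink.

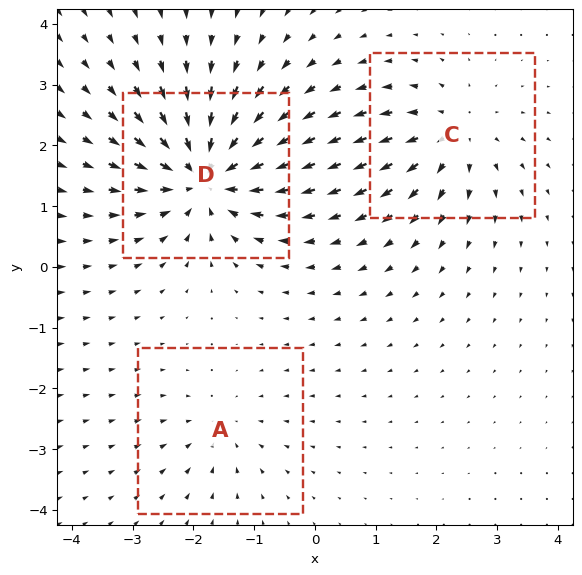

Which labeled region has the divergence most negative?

D

Divergence at each region's feature centre — A: about -2, C: about +4, D: about -6. Region D is most negative.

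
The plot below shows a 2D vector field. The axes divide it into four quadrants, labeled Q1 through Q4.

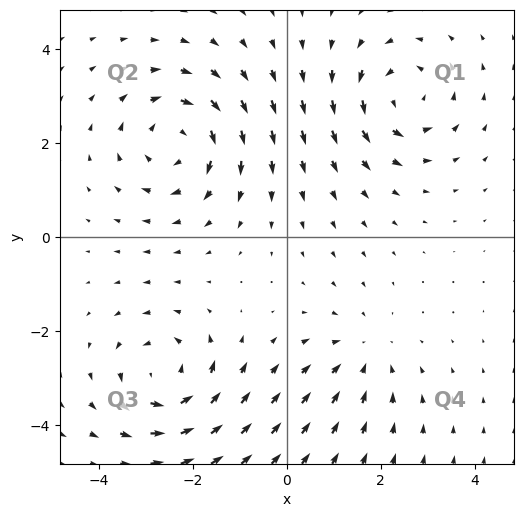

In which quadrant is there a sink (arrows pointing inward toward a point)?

The sink sits at approximately (1.6, -2.5), which lies in quadrant Q4. The divergence there is about -2, negative as expected for a sink.

Q4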